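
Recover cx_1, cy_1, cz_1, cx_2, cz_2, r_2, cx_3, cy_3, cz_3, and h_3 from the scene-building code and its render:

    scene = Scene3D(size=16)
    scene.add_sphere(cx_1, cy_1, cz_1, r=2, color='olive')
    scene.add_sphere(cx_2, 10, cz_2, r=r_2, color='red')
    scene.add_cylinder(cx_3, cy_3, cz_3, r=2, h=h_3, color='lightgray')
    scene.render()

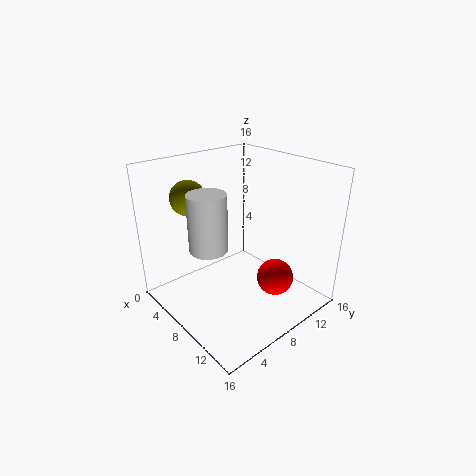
cx_1 = 3, cy_1 = 5, cz_1 = 12, cx_2 = 12, cz_2 = 4, r_2 = 2, cx_3 = 8, cy_3 = 4, cz_3 = 8, h_3 = 6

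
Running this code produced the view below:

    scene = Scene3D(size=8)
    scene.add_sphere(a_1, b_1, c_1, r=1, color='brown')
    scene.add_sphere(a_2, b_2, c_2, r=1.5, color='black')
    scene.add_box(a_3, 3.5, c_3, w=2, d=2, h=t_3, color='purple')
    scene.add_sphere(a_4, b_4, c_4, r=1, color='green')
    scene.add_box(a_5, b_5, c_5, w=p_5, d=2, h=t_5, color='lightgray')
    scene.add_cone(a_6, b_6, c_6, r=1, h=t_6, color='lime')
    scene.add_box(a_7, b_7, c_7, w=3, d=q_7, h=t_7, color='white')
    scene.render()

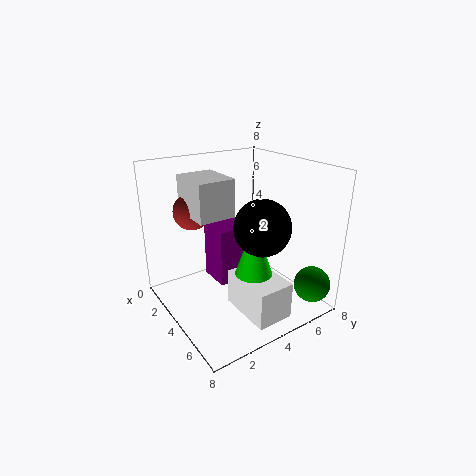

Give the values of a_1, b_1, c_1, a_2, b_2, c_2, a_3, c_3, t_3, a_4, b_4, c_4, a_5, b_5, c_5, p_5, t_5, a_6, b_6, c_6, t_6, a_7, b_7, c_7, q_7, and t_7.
a_1 = 2.5; b_1 = 2; c_1 = 5.5; a_2 = 5.5; b_2 = 4.5; c_2 = 5; a_3 = 1; c_3 = 0.5; t_3 = 3.5; a_4 = 7; b_4 = 7; c_4 = 1.5; a_5 = 2; b_5 = 1.5; c_5 = 5.5; p_5 = 2.5; t_5 = 2; a_6 = 5.5; b_6 = 4; c_6 = 2.5; t_6 = 3; a_7 = 4.5; b_7 = 3; c_7 = 0.5; q_7 = 2; t_7 = 2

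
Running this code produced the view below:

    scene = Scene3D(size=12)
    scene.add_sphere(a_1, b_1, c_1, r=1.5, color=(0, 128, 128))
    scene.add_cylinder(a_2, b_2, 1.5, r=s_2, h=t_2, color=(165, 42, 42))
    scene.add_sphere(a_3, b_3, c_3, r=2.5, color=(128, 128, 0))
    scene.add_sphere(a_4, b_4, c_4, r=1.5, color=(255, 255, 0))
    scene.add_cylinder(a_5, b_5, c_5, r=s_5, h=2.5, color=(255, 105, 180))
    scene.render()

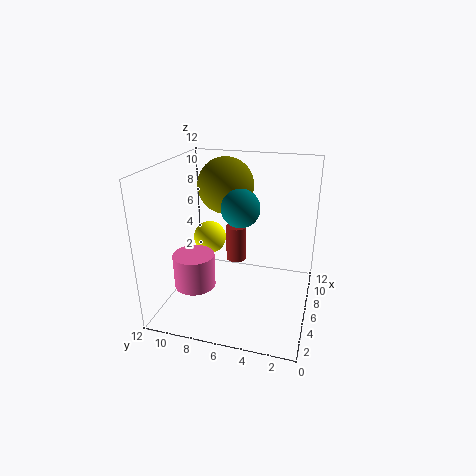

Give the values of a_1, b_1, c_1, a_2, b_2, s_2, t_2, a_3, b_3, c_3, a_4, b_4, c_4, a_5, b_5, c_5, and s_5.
a_1 = 5; b_1 = 5.5; c_1 = 9; a_2 = 10.5; b_2 = 7.5; s_2 = 1; t_2 = 3.5; a_3 = 9; b_3 = 8; c_3 = 9.5; a_4 = 8.5; b_4 = 9.5; c_4 = 4.5; a_5 = 1.5; b_5 = 8; c_5 = 4; s_5 = 1.5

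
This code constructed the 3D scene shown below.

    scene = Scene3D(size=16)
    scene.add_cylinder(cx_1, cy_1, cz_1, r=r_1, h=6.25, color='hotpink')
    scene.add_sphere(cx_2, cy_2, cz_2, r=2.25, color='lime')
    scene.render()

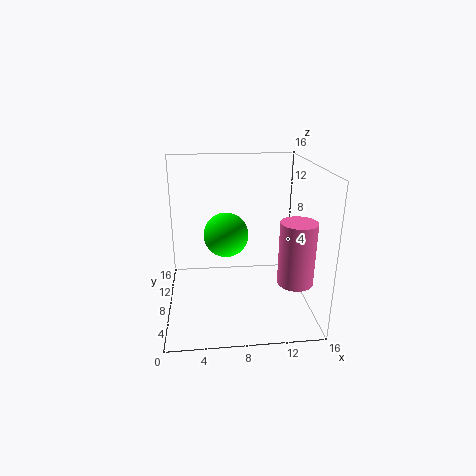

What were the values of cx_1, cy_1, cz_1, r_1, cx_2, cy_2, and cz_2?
cx_1 = 13, cy_1 = 2.25, cz_1 = 5.5, r_1 = 1.75, cx_2 = 6.5, cy_2 = 5.5, cz_2 = 9.5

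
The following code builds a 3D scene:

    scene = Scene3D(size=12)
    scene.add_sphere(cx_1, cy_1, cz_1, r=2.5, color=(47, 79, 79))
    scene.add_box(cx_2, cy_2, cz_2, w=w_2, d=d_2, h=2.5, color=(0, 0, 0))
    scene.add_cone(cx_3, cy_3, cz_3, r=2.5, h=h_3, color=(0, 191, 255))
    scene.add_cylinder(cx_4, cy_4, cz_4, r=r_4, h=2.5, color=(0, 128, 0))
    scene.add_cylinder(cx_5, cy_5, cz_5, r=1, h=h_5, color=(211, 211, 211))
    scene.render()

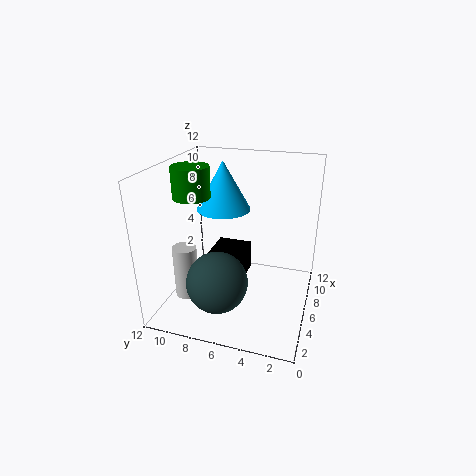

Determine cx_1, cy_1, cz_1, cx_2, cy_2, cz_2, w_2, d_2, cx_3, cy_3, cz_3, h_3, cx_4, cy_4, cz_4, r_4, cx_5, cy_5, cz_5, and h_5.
cx_1 = 3.5; cy_1 = 7; cz_1 = 3; cx_2 = 4.5; cy_2 = 5.5; cz_2 = 2; w_2 = 4; d_2 = 3; cx_3 = 9.5; cy_3 = 8.5; cz_3 = 7; h_3 = 4.5; cx_4 = 5; cy_4 = 9.5; cz_4 = 9.5; r_4 = 1.5; cx_5 = 4; cy_5 = 10; cz_5 = 1; h_5 = 4.5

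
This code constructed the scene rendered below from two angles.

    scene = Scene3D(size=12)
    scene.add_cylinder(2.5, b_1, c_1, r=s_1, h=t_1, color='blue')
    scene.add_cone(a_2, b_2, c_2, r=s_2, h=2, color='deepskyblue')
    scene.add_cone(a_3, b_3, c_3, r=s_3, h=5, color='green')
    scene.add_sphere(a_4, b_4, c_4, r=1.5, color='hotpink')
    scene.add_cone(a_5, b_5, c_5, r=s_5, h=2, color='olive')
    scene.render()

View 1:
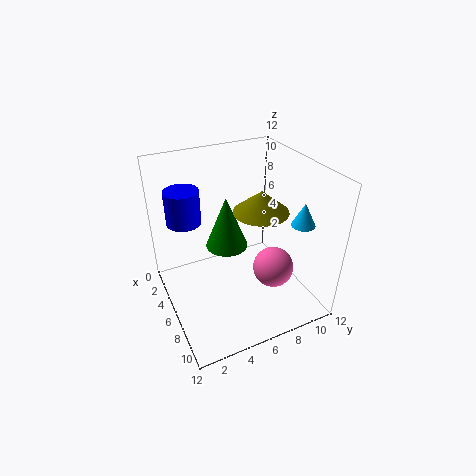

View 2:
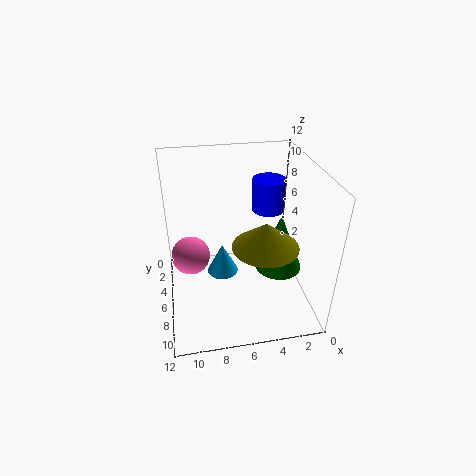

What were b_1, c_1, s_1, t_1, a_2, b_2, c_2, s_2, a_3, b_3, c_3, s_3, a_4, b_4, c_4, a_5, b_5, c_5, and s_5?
b_1 = 2.5, c_1 = 6.5, s_1 = 1.5, t_1 = 3, a_2 = 8, b_2 = 11, c_2 = 7, s_2 = 1, a_3 = 2.5, b_3 = 6.5, c_3 = 3, s_3 = 2, a_4 = 10, b_4 = 7, c_4 = 5.5, a_5 = 4.5, b_5 = 9, c_5 = 7, s_5 = 2.5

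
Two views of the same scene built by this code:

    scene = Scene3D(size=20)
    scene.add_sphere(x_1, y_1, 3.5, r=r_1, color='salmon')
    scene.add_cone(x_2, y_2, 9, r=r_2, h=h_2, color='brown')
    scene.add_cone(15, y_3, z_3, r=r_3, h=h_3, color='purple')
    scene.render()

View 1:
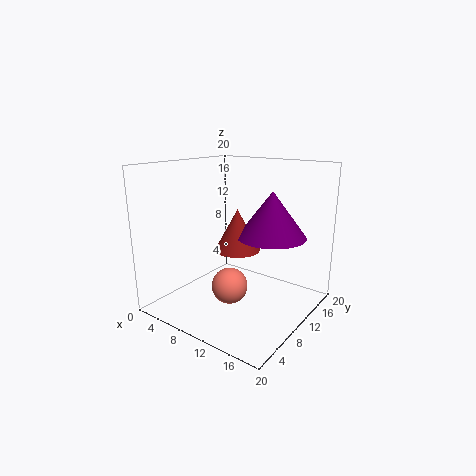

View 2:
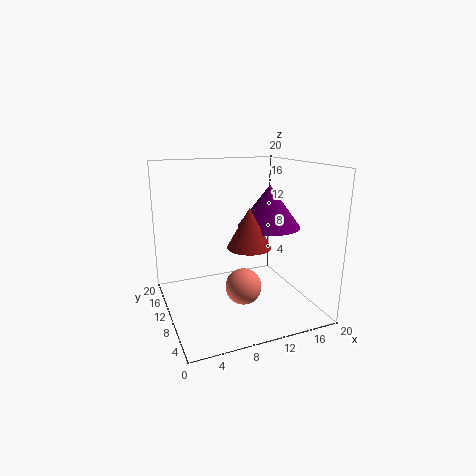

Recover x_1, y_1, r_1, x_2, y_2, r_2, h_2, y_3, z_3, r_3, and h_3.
x_1 = 10
y_1 = 8
r_1 = 2.5
x_2 = 11
y_2 = 8.5
r_2 = 3
h_2 = 5.5
y_3 = 10.5
z_3 = 11
r_3 = 4.5
h_3 = 6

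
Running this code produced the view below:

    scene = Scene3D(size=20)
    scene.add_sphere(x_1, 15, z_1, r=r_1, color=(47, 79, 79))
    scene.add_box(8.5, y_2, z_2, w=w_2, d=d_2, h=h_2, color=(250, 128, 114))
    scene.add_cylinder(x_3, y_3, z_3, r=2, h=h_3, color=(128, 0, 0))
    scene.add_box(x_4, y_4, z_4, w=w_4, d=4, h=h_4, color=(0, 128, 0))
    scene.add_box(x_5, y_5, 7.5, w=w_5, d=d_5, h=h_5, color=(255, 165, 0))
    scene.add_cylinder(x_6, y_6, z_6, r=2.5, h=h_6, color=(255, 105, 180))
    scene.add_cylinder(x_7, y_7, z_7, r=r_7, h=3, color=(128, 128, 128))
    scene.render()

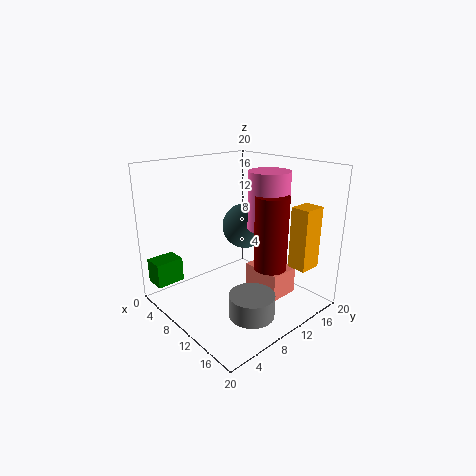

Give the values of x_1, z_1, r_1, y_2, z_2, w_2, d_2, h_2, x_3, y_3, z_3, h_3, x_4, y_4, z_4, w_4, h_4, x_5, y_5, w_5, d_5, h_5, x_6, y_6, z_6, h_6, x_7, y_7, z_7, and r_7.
x_1 = 6
z_1 = 9.5
r_1 = 3.5
y_2 = 13
z_2 = 0.5
w_2 = 6
d_2 = 4.5
h_2 = 4
x_3 = 17
y_3 = 9
z_3 = 8.5
h_3 = 9
x_4 = 1
y_4 = 0.5
z_4 = 3
w_4 = 3
h_4 = 3.5
x_5 = 17
y_5 = 12.5
w_5 = 2.5
d_5 = 3
h_5 = 8
x_6 = 15.5
y_6 = 10
z_6 = 13
h_6 = 7
x_7 = 15.5
y_7 = 7.5
z_7 = 1.5
r_7 = 3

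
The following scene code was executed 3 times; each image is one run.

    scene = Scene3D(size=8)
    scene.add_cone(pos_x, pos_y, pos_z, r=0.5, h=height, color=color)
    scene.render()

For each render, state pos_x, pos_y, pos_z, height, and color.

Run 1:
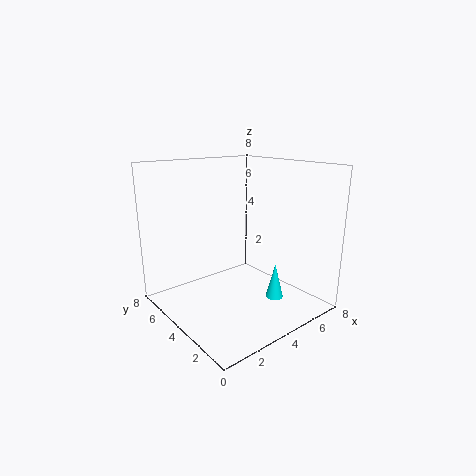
pos_x = 5.5
pos_y = 2.5
pos_z = 0.5
height = 2
color = 'cyan'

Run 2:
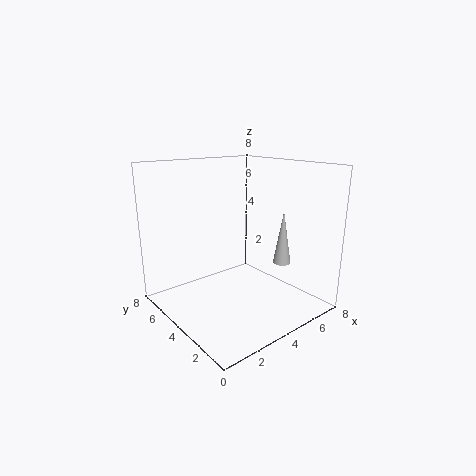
pos_x = 6
pos_y = 2.5
pos_z = 2.5
height = 3
color = 'lightgray'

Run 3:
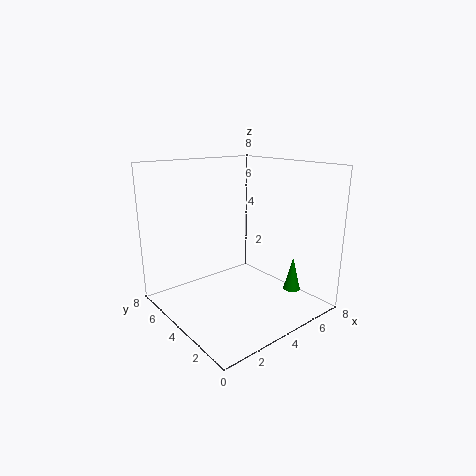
pos_x = 7
pos_y = 2.5
pos_z = 0.5
height = 2
color = 'green'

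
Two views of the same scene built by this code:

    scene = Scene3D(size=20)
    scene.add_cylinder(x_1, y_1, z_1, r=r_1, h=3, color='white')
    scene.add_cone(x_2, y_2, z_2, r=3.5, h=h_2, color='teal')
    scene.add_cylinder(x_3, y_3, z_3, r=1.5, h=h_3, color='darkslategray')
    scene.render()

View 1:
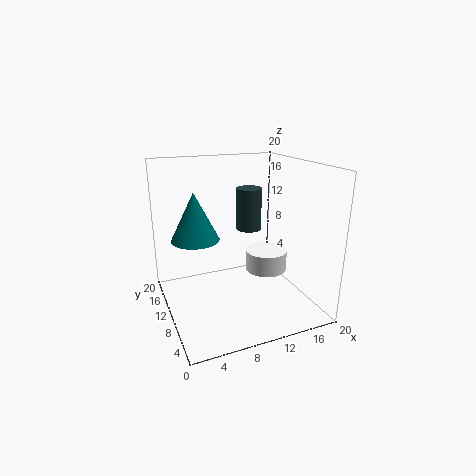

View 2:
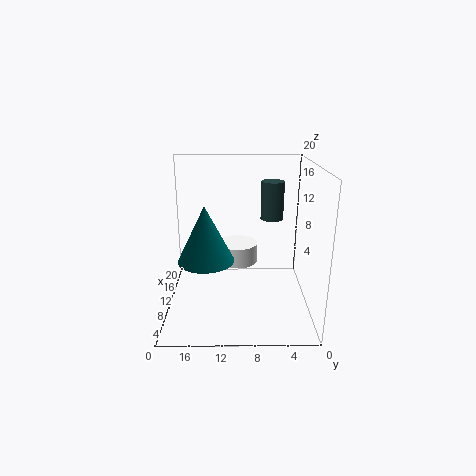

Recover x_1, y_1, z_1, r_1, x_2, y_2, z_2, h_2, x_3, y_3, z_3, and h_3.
x_1 = 14.5
y_1 = 10
z_1 = 4.5
r_1 = 3
x_2 = 5
y_2 = 14
z_2 = 9
h_2 = 7
x_3 = 9.5
y_3 = 5.5
z_3 = 13
h_3 = 5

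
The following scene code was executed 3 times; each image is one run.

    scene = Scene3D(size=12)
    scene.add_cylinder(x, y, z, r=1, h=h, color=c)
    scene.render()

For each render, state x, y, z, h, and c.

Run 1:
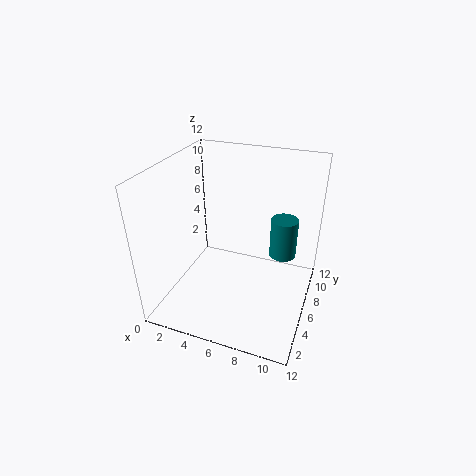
x = 10; y = 5; z = 6; h = 3; c = 'teal'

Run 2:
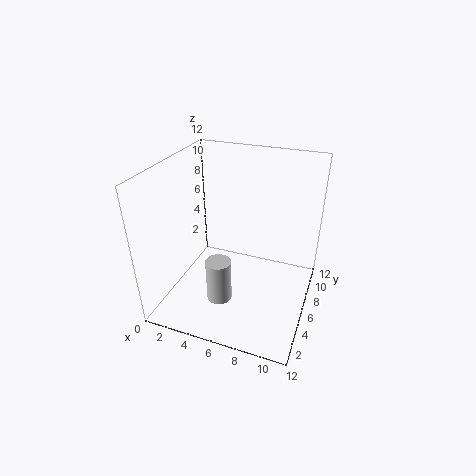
x = 5.5; y = 3; z = 2; h = 3.5; c = 'lightgray'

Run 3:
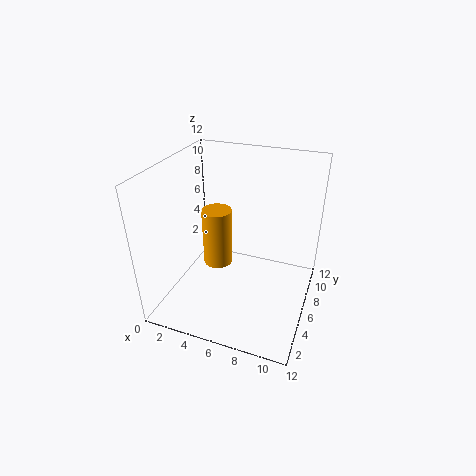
x = 6; y = 2; z = 6.5; h = 4; c = 'orange'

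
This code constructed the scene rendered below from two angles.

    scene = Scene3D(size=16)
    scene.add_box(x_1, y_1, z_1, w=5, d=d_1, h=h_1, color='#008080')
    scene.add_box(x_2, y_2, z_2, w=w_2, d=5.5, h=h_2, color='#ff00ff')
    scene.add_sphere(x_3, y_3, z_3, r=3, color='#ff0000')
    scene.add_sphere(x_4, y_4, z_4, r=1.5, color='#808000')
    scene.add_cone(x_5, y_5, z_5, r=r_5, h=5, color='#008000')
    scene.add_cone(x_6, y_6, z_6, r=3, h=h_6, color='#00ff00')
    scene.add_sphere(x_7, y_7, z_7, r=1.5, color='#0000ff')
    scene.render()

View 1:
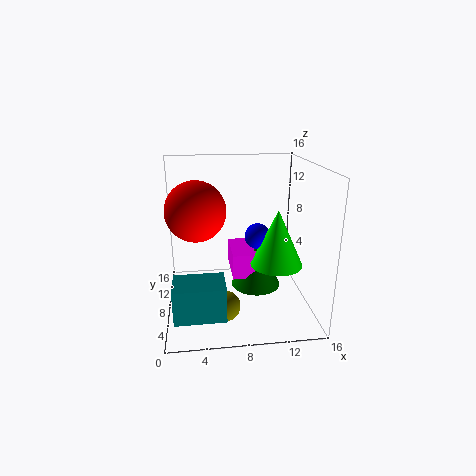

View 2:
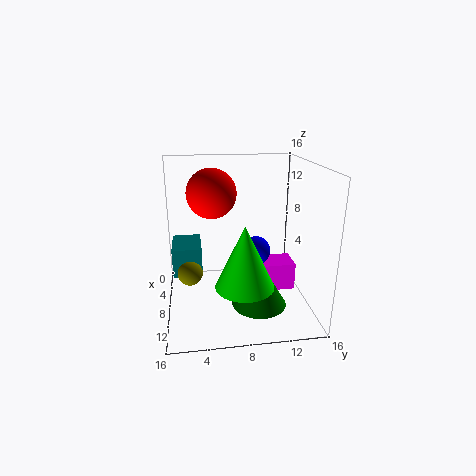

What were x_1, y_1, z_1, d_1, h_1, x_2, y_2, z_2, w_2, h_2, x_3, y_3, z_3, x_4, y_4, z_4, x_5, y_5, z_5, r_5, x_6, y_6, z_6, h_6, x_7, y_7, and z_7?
x_1 = 1; y_1 = 0.5; z_1 = 2.5; d_1 = 3.5; h_1 = 3.5; x_2 = 7.5; y_2 = 8.5; z_2 = 2.5; w_2 = 3; h_2 = 3; x_3 = 3.5; y_3 = 5.5; z_3 = 12; x_4 = 6; y_4 = 2.5; z_4 = 3; x_5 = 10.5; y_5 = 10; z_5 = 1; r_5 = 3; x_6 = 12.5; y_6 = 8; z_6 = 4.5; h_6 = 6.5; x_7 = 10.5; y_7 = 9.5; z_7 = 7.5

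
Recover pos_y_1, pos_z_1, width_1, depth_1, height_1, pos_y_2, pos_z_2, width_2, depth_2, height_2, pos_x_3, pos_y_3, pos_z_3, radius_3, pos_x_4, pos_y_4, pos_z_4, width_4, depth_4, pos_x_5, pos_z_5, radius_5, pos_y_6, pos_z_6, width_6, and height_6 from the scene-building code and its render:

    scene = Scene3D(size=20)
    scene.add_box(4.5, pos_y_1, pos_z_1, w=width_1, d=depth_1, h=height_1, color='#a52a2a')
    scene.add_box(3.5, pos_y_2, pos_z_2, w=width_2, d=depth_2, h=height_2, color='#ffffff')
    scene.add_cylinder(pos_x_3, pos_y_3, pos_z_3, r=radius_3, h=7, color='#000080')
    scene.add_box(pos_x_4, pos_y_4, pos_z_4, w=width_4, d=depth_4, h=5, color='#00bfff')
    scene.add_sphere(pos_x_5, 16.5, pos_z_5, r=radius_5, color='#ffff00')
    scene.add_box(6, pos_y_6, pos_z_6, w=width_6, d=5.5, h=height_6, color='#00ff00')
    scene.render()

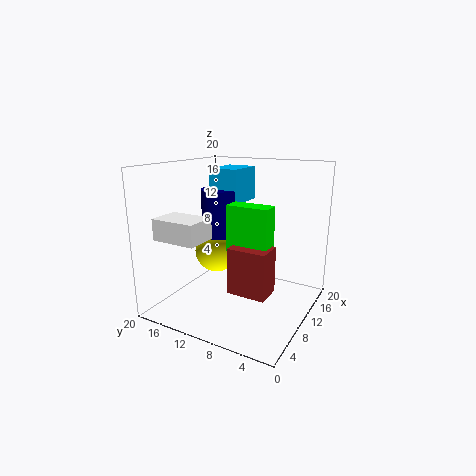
pos_y_1 = 3.5
pos_z_1 = 4.5
width_1 = 3.5
depth_1 = 5
height_1 = 6
pos_y_2 = 13
pos_z_2 = 10
width_2 = 4.5
depth_2 = 6.5
height_2 = 3
pos_x_3 = 13
pos_y_3 = 14.5
pos_z_3 = 9
radius_3 = 3
pos_x_4 = 12
pos_y_4 = 11.5
pos_z_4 = 14
width_4 = 6
depth_4 = 4.5
pos_x_5 = 14.5
pos_z_5 = 5.5
radius_5 = 3.5
pos_y_6 = 4
pos_z_6 = 9.5
width_6 = 2.5
height_6 = 6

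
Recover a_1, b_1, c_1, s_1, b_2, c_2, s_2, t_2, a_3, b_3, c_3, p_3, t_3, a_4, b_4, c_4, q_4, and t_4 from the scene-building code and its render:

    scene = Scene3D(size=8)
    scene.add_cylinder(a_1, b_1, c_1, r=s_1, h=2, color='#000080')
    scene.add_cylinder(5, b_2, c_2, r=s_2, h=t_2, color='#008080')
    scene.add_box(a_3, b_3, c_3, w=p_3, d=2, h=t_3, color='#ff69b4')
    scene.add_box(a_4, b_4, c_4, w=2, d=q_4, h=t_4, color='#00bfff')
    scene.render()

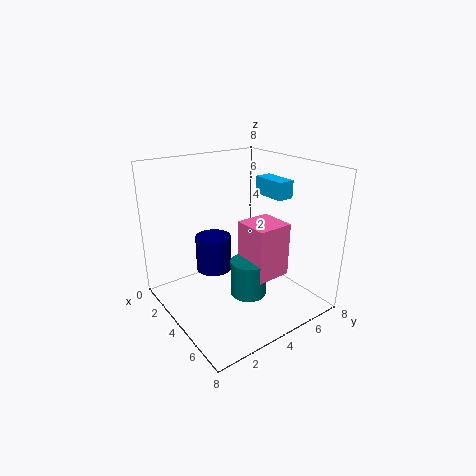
a_1 = 3
b_1 = 3
c_1 = 2
s_1 = 1
b_2 = 4
c_2 = 1
s_2 = 1
t_2 = 2
a_3 = 4
b_3 = 4
c_3 = 2
p_3 = 2
t_3 = 3
a_4 = 3
b_4 = 6
c_4 = 6
q_4 = 1
t_4 = 1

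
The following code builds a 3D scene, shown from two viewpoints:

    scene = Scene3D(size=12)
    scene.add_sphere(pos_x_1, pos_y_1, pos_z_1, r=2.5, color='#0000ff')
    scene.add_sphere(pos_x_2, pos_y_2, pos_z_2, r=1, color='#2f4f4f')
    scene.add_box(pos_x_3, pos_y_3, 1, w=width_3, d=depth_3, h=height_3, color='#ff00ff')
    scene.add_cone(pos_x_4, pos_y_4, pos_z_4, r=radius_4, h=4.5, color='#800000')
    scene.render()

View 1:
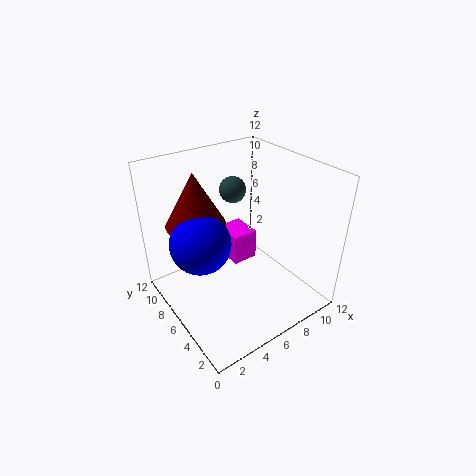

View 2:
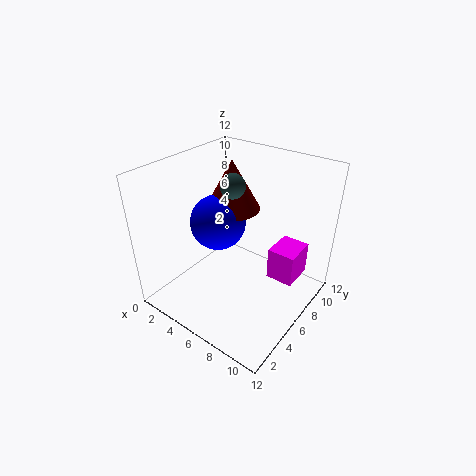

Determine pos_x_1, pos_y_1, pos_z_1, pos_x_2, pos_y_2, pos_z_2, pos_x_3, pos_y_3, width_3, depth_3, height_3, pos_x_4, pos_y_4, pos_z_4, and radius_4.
pos_x_1 = 3, pos_y_1 = 7, pos_z_1 = 6, pos_x_2 = 5.5, pos_y_2 = 6, pos_z_2 = 10.5, pos_x_3 = 7.5, pos_y_3 = 8.5, width_3 = 2.5, depth_3 = 3, height_3 = 3, pos_x_4 = 3.5, pos_y_4 = 8.5, pos_z_4 = 7, radius_4 = 2.5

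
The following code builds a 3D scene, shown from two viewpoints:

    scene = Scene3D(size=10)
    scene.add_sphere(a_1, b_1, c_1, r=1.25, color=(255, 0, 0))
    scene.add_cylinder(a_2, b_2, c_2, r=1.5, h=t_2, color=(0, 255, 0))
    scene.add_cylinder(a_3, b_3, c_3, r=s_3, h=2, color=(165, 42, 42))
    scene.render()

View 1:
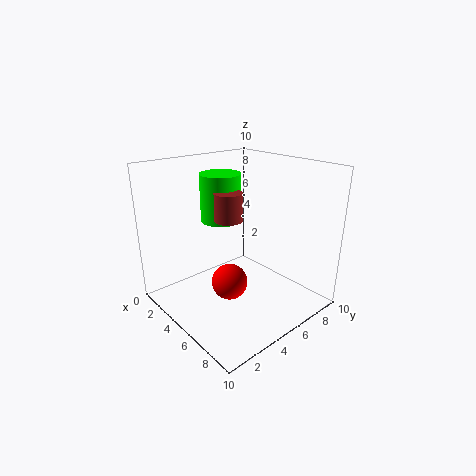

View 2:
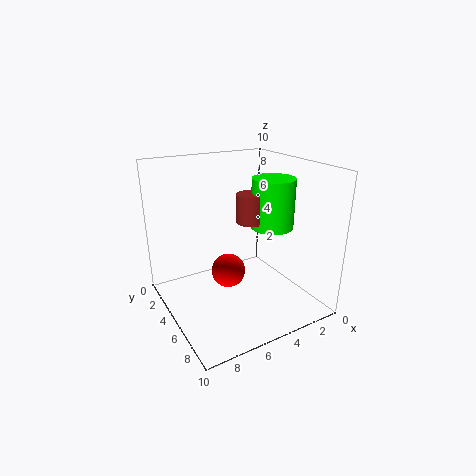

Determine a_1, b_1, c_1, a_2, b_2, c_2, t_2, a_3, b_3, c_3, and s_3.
a_1 = 5.25; b_1 = 4; c_1 = 2; a_2 = 2.5; b_2 = 5.5; c_2 = 5.5; t_2 = 3.5; a_3 = 4; b_3 = 5; c_3 = 6; s_3 = 1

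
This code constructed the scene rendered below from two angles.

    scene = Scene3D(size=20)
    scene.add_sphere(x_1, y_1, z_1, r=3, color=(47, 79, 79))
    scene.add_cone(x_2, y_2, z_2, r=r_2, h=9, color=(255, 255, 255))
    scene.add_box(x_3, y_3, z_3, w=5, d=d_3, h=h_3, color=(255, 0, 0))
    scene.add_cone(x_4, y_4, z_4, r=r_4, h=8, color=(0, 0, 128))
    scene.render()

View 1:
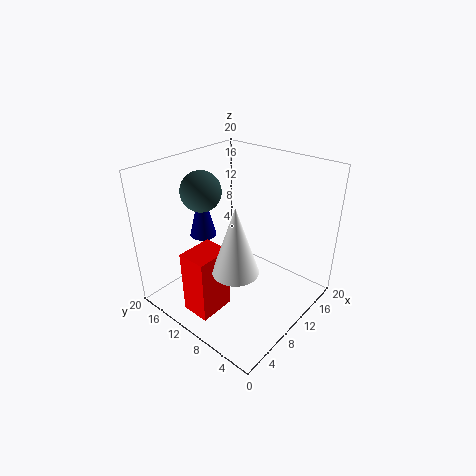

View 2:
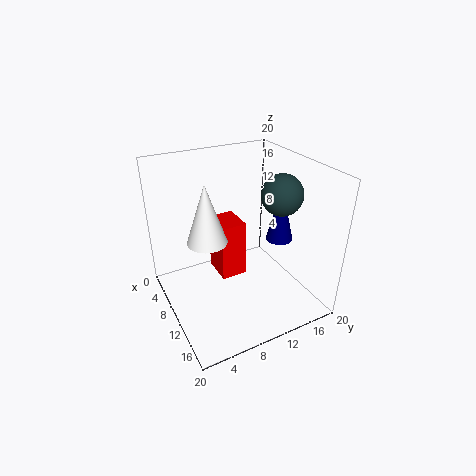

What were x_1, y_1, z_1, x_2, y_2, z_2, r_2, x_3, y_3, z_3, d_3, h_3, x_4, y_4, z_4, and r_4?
x_1 = 10
y_1 = 17
z_1 = 15
x_2 = 6
y_2 = 7
z_2 = 8
r_2 = 3
x_3 = 2
y_3 = 9
z_3 = 1
d_3 = 4
h_3 = 9
x_4 = 10
y_4 = 17
z_4 = 8
r_4 = 2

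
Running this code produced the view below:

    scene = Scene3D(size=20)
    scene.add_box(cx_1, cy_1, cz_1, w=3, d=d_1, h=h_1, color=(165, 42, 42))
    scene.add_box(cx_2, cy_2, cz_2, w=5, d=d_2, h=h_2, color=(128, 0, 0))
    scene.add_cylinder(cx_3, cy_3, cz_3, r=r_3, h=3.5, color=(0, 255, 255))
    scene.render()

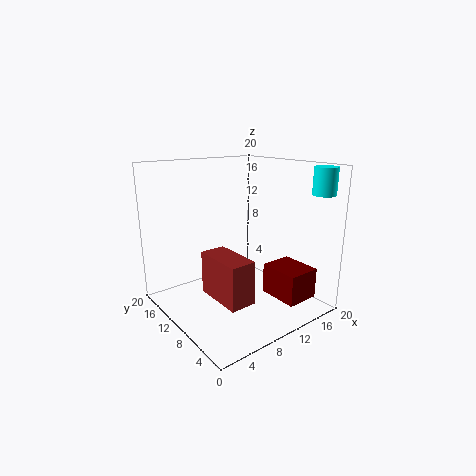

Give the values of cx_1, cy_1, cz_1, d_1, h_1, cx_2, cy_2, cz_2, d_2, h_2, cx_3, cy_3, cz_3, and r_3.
cx_1 = 2, cy_1 = 0.5, cz_1 = 6, d_1 = 6, h_1 = 5, cx_2 = 14.5, cy_2 = 3.5, cz_2 = 0.5, d_2 = 6, h_2 = 4.5, cx_3 = 17, cy_3 = 1.5, cz_3 = 16.5, r_3 = 1.5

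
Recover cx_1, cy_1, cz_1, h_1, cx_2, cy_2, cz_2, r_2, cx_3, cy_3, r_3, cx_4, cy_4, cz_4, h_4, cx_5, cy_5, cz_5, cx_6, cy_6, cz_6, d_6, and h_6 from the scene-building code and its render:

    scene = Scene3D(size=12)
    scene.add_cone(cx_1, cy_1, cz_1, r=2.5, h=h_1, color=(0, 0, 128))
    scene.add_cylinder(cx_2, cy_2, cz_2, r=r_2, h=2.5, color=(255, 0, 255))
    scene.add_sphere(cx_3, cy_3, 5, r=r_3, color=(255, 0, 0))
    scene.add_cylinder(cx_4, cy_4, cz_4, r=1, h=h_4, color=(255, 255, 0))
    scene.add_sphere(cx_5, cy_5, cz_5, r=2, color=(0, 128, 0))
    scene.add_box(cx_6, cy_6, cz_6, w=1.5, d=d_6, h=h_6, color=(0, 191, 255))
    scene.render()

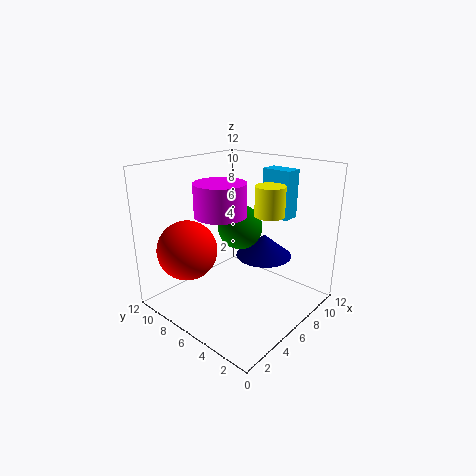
cx_1 = 9, cy_1 = 5.5, cz_1 = 3.5, h_1 = 2, cx_2 = 4, cy_2 = 6, cz_2 = 8.5, r_2 = 2, cx_3 = 3, cy_3 = 9, r_3 = 2.5, cx_4 = 4, cy_4 = 1.5, cz_4 = 9.5, h_4 = 2, cx_5 = 8, cy_5 = 7.5, cz_5 = 6, cx_6 = 8.5, cy_6 = 3, cz_6 = 7.5, d_6 = 2.5, h_6 = 4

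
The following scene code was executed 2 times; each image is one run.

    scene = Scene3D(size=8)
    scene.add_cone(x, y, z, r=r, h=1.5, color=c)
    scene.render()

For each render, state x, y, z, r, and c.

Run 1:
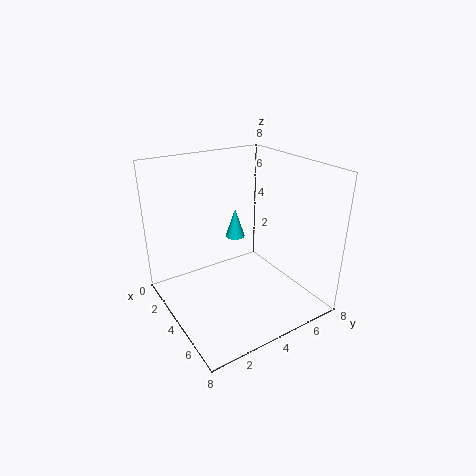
x = 4.5, y = 3.5, z = 4.5, r = 0.5, c = 'cyan'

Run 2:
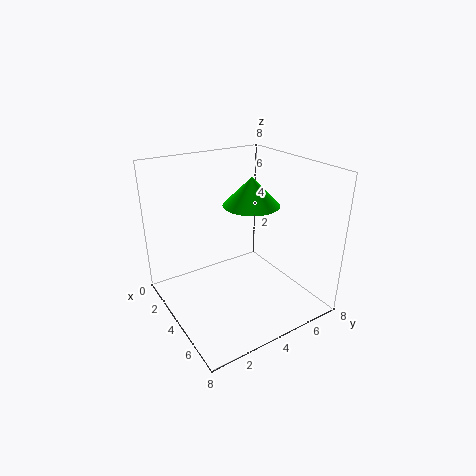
x = 4.5, y = 4.5, z = 6, r = 1.5, c = 'lime'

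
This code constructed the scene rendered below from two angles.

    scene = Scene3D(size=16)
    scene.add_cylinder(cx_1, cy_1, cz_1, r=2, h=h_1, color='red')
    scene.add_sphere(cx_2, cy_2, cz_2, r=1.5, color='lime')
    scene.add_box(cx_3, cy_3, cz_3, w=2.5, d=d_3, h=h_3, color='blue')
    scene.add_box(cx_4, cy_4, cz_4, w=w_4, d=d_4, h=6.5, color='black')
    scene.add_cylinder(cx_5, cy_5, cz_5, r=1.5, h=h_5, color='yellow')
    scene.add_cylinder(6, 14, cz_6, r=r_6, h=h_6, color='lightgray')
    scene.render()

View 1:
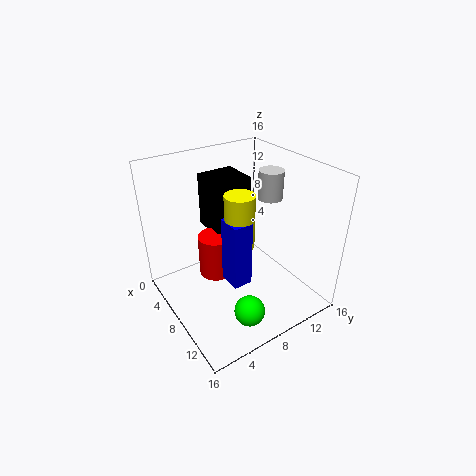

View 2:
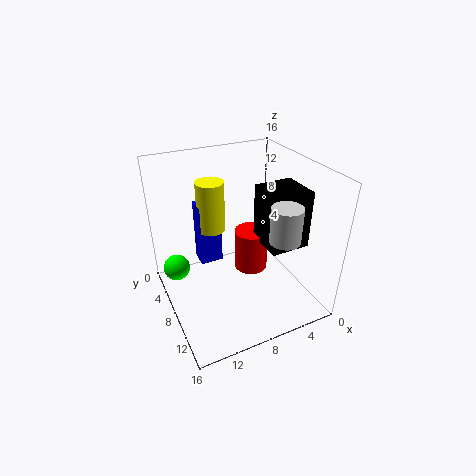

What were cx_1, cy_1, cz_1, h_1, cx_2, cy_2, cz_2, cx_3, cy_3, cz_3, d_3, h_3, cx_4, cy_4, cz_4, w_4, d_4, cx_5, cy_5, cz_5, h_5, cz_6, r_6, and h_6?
cx_1 = 5.5
cy_1 = 6.5
cz_1 = 2.5
h_1 = 5
cx_2 = 14.5
cy_2 = 5
cz_2 = 4
cx_3 = 9.5
cy_3 = 5
cz_3 = 5
d_3 = 2
h_3 = 7
cx_4 = 1
cy_4 = 7
cz_4 = 7
w_4 = 4.5
d_4 = 4.5
cx_5 = 10.5
cy_5 = 6.5
cz_5 = 9
h_5 = 5.5
cz_6 = 10.5
r_6 = 1.5
h_6 = 3.5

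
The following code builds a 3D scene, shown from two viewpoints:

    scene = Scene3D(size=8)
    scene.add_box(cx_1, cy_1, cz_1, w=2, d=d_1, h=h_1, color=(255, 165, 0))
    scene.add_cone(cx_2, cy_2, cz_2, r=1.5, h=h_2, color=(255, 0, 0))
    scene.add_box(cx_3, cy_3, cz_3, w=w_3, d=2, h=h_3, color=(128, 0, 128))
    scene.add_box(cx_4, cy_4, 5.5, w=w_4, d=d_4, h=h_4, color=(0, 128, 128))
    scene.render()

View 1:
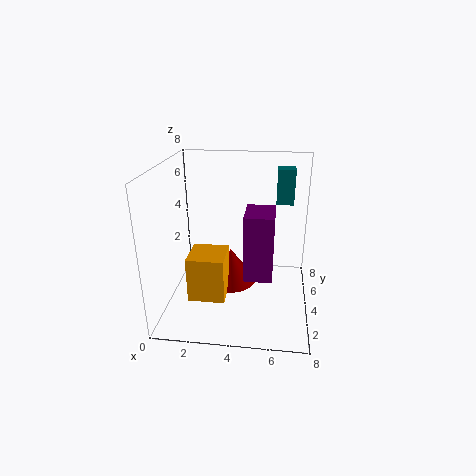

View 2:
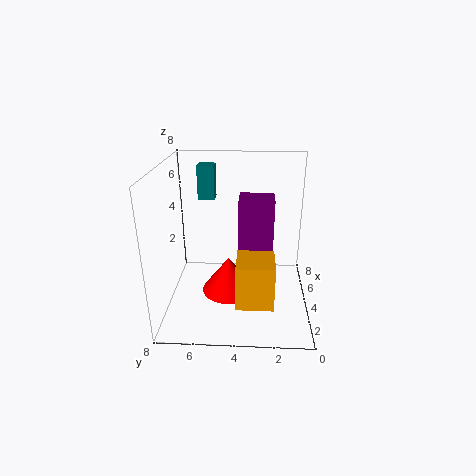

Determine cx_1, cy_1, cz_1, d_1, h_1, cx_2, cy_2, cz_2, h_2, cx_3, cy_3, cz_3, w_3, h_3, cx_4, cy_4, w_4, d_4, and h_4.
cx_1 = 1.5; cy_1 = 2; cz_1 = 1; d_1 = 2; h_1 = 2.5; cx_2 = 3.5; cy_2 = 4.5; cz_2 = 1; h_2 = 2; cx_3 = 4.5; cy_3 = 2; cz_3 = 2.5; w_3 = 1.5; h_3 = 3.5; cx_4 = 6; cy_4 = 5.5; w_4 = 1; d_4 = 1; h_4 = 2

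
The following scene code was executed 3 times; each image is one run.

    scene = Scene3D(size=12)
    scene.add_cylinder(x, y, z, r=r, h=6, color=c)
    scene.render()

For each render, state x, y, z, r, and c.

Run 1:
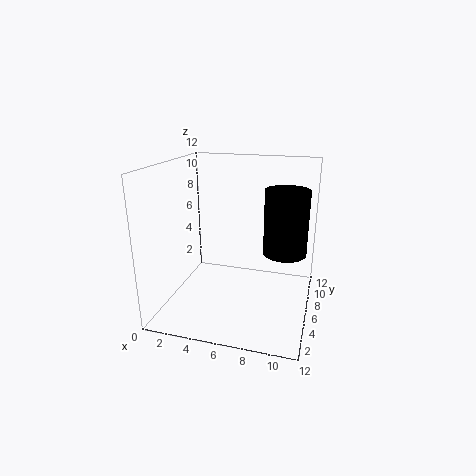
x = 9.5; y = 9.5; z = 3.5; r = 2; c = 'black'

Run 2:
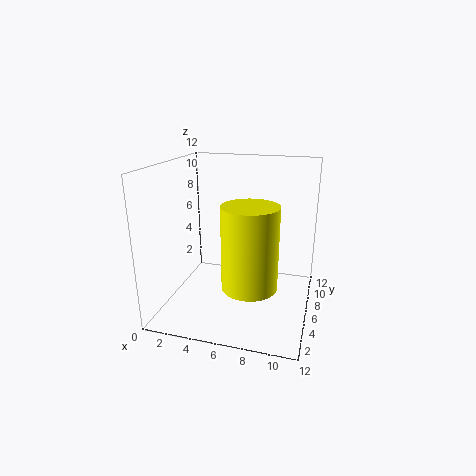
x = 8; y = 2; z = 4; r = 2; c = 'yellow'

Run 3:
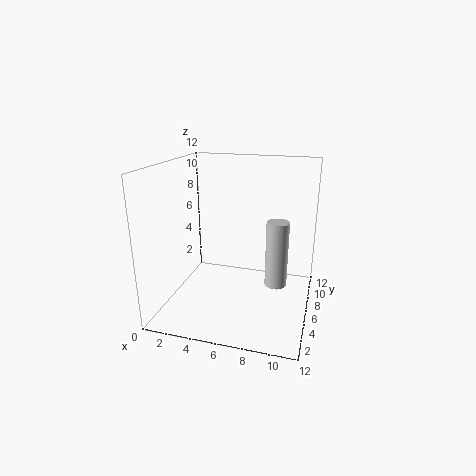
x = 9; y = 8; z = 1; r = 1; c = 'lightgray'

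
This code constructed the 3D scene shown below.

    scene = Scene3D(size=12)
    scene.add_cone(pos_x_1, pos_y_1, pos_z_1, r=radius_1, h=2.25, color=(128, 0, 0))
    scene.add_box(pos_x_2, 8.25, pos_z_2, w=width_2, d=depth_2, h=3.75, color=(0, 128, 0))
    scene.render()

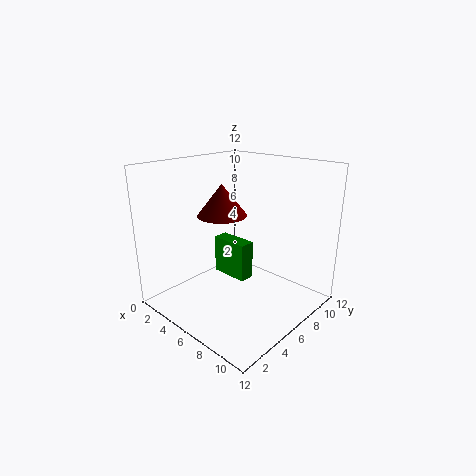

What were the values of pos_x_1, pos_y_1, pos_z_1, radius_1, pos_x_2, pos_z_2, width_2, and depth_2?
pos_x_1 = 7.25; pos_y_1 = 3; pos_z_1 = 9; radius_1 = 1.75; pos_x_2 = 0.75; pos_z_2 = 0.25; width_2 = 3.75; depth_2 = 1.5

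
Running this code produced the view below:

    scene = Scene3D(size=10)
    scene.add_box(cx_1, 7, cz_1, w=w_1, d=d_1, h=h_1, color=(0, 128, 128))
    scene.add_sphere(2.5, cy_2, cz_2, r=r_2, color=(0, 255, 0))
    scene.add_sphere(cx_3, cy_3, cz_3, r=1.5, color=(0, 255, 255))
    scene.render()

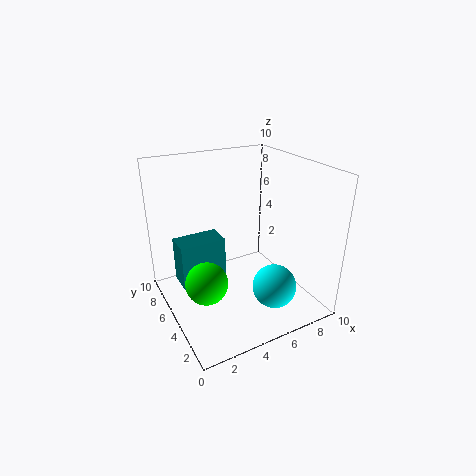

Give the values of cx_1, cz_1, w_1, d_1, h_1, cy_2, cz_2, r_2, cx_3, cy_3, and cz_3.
cx_1 = 1.5; cz_1 = 0.5; w_1 = 3.5; d_1 = 2; h_1 = 3.5; cy_2 = 5; cz_2 = 2; r_2 = 1.5; cx_3 = 6.5; cy_3 = 2.5; cz_3 = 2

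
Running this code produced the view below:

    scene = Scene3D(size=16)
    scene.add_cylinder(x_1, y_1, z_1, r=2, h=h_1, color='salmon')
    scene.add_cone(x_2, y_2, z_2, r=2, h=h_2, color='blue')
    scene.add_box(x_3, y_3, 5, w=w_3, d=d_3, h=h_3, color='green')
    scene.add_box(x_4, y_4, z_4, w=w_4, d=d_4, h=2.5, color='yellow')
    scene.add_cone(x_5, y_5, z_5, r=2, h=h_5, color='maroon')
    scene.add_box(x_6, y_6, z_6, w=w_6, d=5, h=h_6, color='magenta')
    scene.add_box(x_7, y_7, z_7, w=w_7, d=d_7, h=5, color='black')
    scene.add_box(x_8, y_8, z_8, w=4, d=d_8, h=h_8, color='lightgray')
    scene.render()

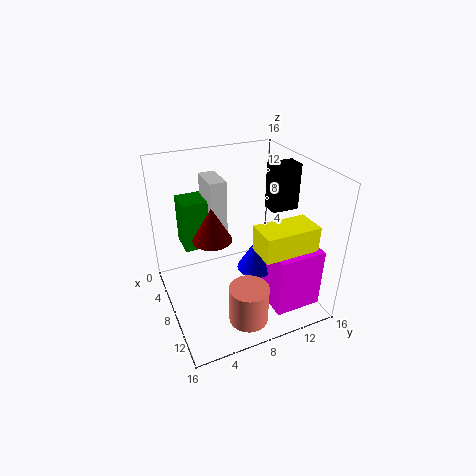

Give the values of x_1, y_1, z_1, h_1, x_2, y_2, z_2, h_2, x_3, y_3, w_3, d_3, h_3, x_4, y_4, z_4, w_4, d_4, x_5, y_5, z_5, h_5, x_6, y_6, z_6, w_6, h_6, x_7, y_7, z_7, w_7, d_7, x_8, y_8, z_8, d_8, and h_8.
x_1 = 14; y_1 = 6.5; z_1 = 2; h_1 = 4; x_2 = 10.5; y_2 = 9; z_2 = 5.5; h_2 = 3.5; x_3 = 0.5; y_3 = 3; w_3 = 3.5; d_3 = 4.5; h_3 = 6; x_4 = 12.5; y_4 = 7.5; z_4 = 9.5; w_4 = 3; d_4 = 5.5; x_5 = 9.5; y_5 = 4.5; z_5 = 9.5; h_5 = 3.5; x_6 = 10; y_6 = 9.5; z_6 = 2; w_6 = 5; h_6 = 6.5; x_7 = 7.5; y_7 = 11.5; z_7 = 11; w_7 = 2; d_7 = 3; x_8 = 1; y_8 = 6; z_8 = 6.5; d_8 = 2; h_8 = 7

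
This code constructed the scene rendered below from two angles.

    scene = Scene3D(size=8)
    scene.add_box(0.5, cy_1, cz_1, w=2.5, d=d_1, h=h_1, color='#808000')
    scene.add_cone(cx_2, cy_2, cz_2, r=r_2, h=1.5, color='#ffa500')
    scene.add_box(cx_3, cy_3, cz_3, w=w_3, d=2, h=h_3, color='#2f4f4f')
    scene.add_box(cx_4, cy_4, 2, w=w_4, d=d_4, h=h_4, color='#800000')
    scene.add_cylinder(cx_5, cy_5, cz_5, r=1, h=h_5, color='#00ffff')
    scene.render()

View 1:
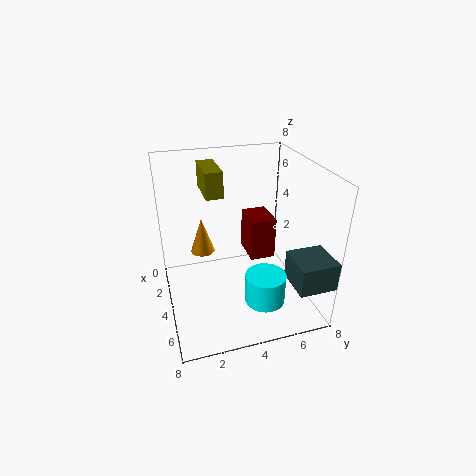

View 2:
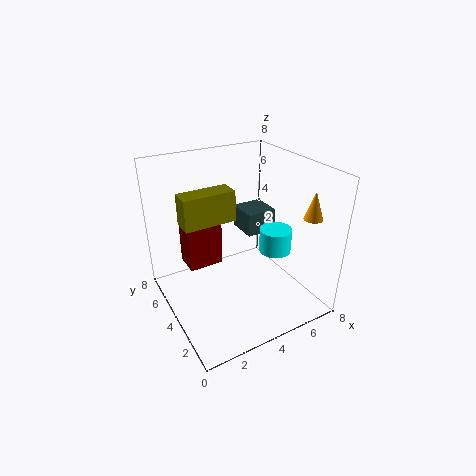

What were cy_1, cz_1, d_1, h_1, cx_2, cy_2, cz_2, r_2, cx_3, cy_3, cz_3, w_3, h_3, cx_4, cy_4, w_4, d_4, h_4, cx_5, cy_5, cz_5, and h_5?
cy_1 = 2.5; cz_1 = 6; d_1 = 1; h_1 = 1.5; cx_2 = 7; cy_2 = 1.5; cz_2 = 5.5; r_2 = 0.5; cx_3 = 6; cy_3 = 6; cz_3 = 2.5; w_3 = 2; h_3 = 1.5; cx_4 = 1.5; cy_4 = 5; w_4 = 2; d_4 = 1.5; h_4 = 2.5; cx_5 = 7; cy_5 = 4.5; cz_5 = 2; h_5 = 1.5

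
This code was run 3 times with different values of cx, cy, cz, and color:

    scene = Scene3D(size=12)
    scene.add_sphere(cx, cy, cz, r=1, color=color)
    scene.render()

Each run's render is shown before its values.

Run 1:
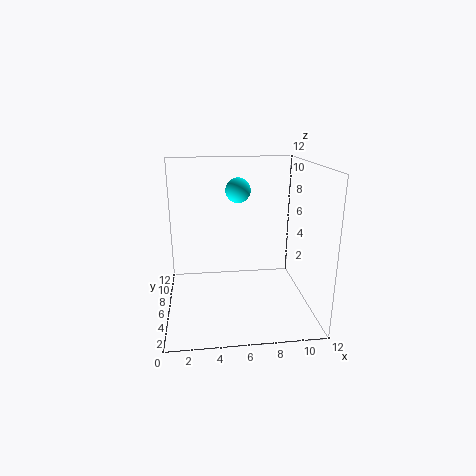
cx = 6; cy = 6; cz = 10; color = 'cyan'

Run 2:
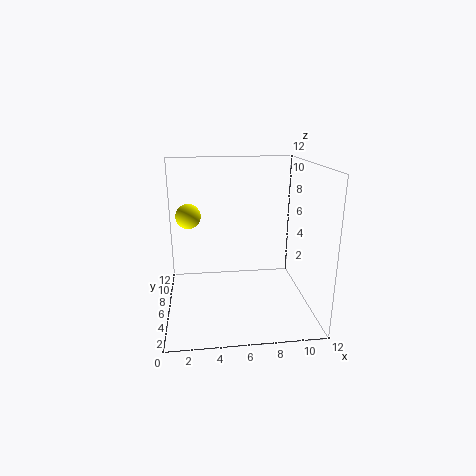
cx = 2; cy = 6; cz = 8; color = 'yellow'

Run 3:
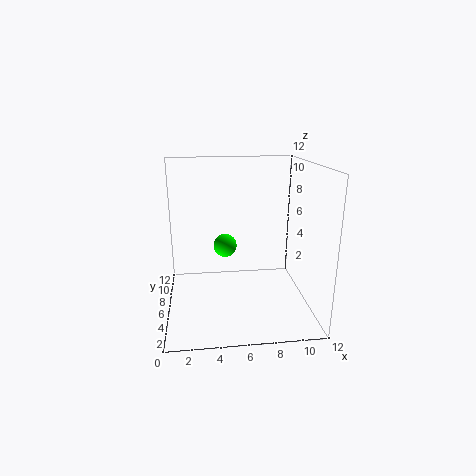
cx = 5; cy = 7; cz = 5; color = 'lime'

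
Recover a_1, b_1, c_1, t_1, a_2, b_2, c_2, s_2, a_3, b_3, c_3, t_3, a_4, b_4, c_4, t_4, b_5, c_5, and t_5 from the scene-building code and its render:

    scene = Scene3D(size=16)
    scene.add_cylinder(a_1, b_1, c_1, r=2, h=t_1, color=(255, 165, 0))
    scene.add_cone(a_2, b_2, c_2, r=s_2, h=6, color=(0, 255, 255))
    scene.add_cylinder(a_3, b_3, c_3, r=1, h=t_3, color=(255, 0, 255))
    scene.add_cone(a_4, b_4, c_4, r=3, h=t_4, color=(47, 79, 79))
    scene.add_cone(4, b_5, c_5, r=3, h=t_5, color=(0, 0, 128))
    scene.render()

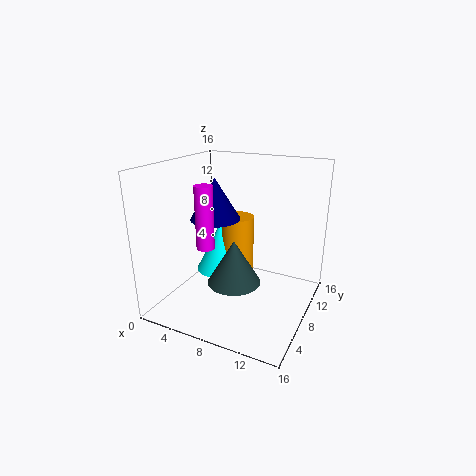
a_1 = 6; b_1 = 12; c_1 = 1; t_1 = 8; a_2 = 4; b_2 = 11; c_2 = 2; s_2 = 3; a_3 = 5; b_3 = 6; c_3 = 7; t_3 = 7; a_4 = 8; b_4 = 7; c_4 = 3; t_4 = 5; b_5 = 10; c_5 = 9; t_5 = 5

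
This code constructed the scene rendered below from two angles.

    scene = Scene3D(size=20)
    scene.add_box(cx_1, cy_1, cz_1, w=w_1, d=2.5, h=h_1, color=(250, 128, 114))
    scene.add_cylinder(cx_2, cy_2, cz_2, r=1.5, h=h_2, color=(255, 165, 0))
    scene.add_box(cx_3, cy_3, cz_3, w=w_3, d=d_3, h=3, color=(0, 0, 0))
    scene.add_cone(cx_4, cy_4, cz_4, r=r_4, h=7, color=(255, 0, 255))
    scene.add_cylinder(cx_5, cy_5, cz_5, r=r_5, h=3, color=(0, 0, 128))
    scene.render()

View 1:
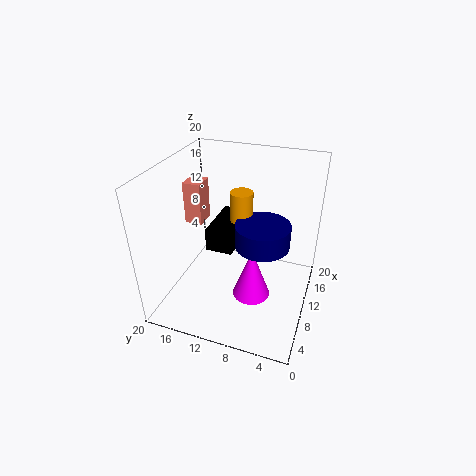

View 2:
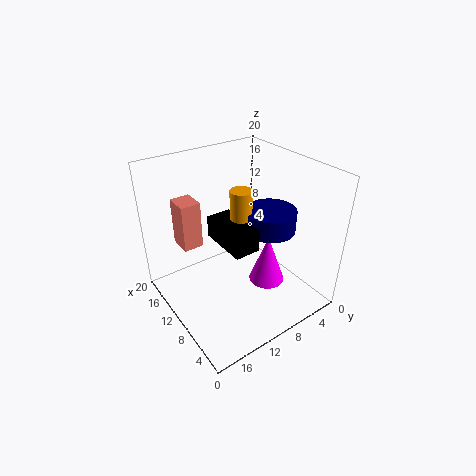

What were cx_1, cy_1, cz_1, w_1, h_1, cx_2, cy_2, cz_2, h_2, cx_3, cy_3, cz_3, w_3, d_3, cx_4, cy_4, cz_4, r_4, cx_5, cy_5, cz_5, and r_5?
cx_1 = 10
cy_1 = 15.5
cz_1 = 11
w_1 = 3
h_1 = 6
cx_2 = 10
cy_2 = 9.5
cz_2 = 11.5
h_2 = 5.5
cx_3 = 6
cy_3 = 9.5
cz_3 = 10
w_3 = 7
d_3 = 3.5
cx_4 = 7
cy_4 = 7
cz_4 = 3.5
r_4 = 2.5
cx_5 = 8
cy_5 = 6
cz_5 = 11
r_5 = 3.5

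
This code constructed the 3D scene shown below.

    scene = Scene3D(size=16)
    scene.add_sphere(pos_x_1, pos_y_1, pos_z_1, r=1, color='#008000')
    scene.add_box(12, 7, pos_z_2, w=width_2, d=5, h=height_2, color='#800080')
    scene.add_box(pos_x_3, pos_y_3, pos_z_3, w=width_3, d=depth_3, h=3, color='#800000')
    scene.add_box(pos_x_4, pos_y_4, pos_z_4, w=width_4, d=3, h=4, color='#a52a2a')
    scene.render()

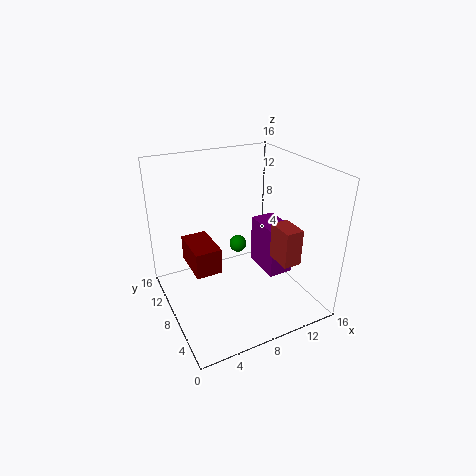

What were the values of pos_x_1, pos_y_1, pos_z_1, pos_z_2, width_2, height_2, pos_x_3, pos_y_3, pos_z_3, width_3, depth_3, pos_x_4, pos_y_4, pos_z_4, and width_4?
pos_x_1 = 9; pos_y_1 = 10; pos_z_1 = 6; pos_z_2 = 2; width_2 = 3; height_2 = 6; pos_x_3 = 3; pos_y_3 = 8; pos_z_3 = 4; width_3 = 3; depth_3 = 5; pos_x_4 = 11; pos_y_4 = 3; pos_z_4 = 6; width_4 = 2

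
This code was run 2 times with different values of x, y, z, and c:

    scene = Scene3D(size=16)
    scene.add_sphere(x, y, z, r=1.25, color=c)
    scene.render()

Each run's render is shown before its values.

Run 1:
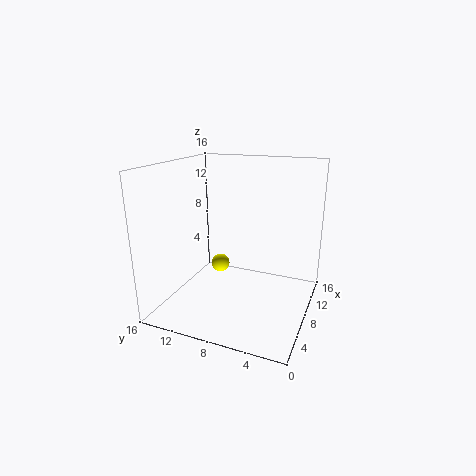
x = 14.25, y = 13.25, z = 1.25, c = 'yellow'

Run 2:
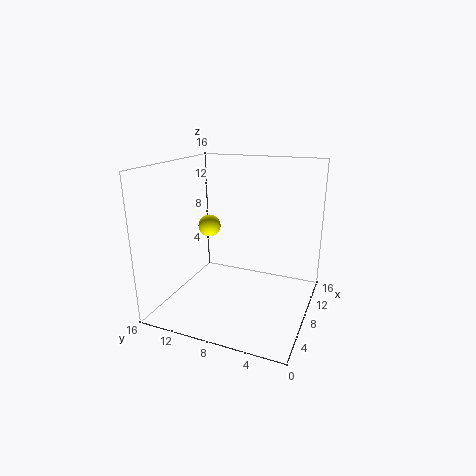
x = 8, y = 11.5, z = 9, c = 'yellow'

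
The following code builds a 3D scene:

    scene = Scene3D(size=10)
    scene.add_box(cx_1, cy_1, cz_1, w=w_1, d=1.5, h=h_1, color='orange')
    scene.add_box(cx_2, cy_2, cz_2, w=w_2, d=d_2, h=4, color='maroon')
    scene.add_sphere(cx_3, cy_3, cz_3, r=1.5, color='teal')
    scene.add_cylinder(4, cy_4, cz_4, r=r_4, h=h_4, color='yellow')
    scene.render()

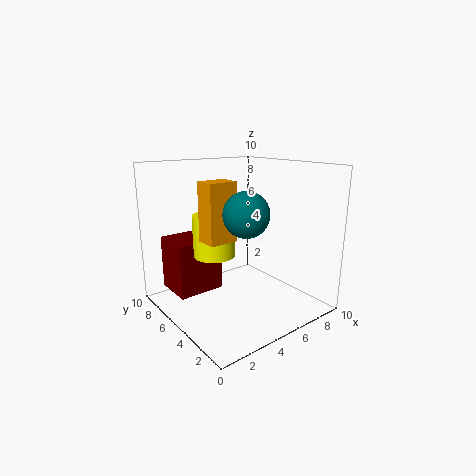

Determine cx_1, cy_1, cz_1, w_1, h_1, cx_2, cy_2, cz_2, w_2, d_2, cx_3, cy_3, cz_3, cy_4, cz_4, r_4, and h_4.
cx_1 = 2.5, cy_1 = 4.5, cz_1 = 5, w_1 = 2, h_1 = 4, cx_2 = 1.5, cy_2 = 7, cz_2 = 0.5, w_2 = 3.5, d_2 = 3, cx_3 = 4.5, cy_3 = 3.5, cz_3 = 7, cy_4 = 6.5, cz_4 = 3.5, r_4 = 1.5, h_4 = 3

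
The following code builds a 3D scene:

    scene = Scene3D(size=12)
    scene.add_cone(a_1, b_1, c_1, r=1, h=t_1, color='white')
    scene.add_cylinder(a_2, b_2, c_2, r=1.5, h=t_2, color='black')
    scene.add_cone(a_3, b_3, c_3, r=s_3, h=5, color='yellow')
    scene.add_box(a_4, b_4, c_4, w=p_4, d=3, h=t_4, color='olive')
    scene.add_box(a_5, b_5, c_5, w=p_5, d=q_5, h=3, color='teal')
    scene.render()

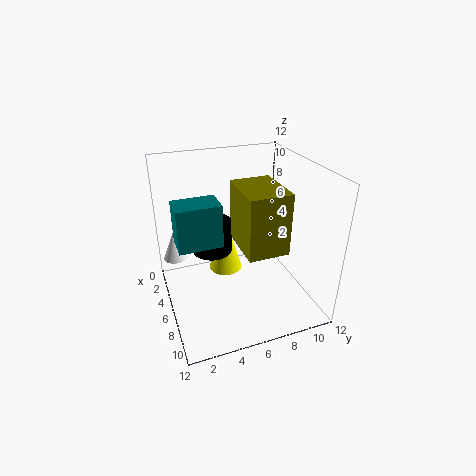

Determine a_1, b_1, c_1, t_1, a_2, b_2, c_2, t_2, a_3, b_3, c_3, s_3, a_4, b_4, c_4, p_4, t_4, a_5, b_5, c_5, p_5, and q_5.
a_1 = 4, b_1 = 1, c_1 = 4, t_1 = 2.5, a_2 = 7, b_2 = 3.5, c_2 = 6, t_2 = 2.5, a_3 = 4, b_3 = 5.5, c_3 = 2, s_3 = 1.5, a_4 = 7, b_4 = 5, c_4 = 7, p_4 = 4, t_4 = 4.5, a_5 = 8, b_5 = 0.5, c_5 = 8, p_5 = 2, q_5 = 3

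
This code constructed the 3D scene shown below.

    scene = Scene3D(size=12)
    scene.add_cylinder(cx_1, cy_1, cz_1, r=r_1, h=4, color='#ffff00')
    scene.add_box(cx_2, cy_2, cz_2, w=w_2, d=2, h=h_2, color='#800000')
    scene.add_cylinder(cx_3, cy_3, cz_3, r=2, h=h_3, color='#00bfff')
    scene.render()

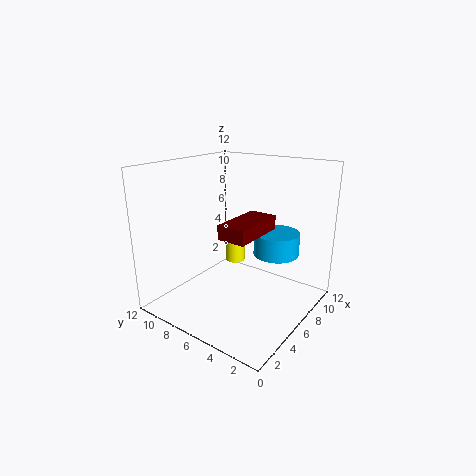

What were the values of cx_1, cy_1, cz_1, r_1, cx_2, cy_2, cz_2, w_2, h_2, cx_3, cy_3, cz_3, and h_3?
cx_1 = 11, cy_1 = 10, cz_1 = 1, r_1 = 1, cx_2 = 1, cy_2 = 2, cz_2 = 8, w_2 = 4, h_2 = 1, cx_3 = 9, cy_3 = 4, cz_3 = 4, h_3 = 2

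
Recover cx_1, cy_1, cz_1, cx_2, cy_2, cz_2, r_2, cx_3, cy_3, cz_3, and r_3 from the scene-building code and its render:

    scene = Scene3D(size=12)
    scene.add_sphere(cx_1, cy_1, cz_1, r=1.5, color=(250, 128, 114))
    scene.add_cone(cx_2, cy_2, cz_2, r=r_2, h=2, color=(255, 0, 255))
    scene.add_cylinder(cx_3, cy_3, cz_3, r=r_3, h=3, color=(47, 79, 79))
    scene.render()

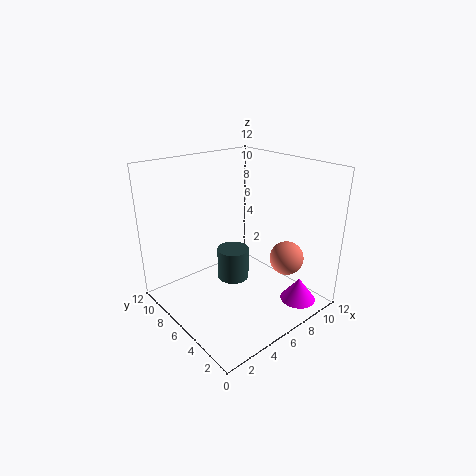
cx_1 = 10
cy_1 = 4
cz_1 = 3.5
cx_2 = 9.5
cy_2 = 2
cz_2 = 0.5
r_2 = 1.5
cx_3 = 7.5
cy_3 = 8.5
cz_3 = 0.5
r_3 = 1.5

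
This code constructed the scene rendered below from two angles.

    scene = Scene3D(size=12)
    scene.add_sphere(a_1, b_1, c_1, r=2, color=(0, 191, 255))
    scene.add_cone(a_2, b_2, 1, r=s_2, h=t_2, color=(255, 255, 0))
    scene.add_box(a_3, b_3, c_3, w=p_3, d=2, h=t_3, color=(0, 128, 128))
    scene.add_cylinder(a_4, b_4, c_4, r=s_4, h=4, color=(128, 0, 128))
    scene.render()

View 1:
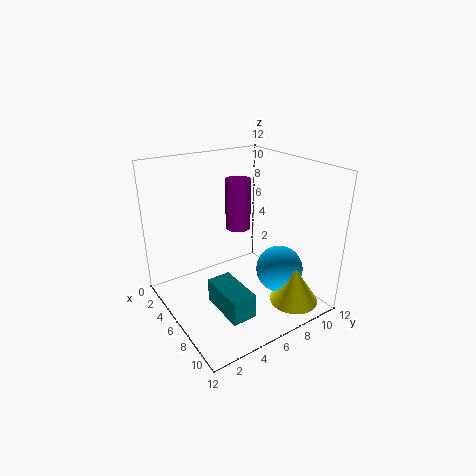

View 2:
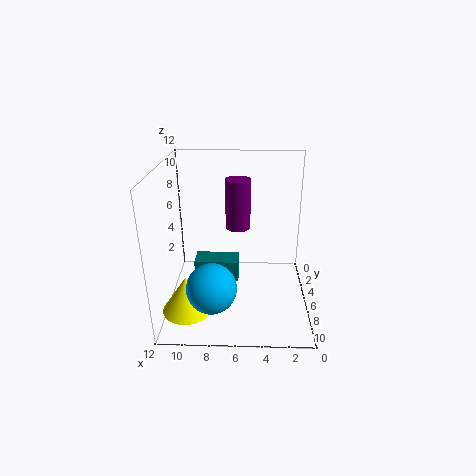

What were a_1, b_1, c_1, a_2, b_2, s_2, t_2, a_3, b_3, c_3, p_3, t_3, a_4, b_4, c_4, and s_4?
a_1 = 8
b_1 = 9
c_1 = 3
a_2 = 10
b_2 = 9
s_2 = 2
t_2 = 3
a_3 = 6
b_3 = 3
c_3 = 1
p_3 = 4
t_3 = 2
a_4 = 6
b_4 = 6
c_4 = 7
s_4 = 1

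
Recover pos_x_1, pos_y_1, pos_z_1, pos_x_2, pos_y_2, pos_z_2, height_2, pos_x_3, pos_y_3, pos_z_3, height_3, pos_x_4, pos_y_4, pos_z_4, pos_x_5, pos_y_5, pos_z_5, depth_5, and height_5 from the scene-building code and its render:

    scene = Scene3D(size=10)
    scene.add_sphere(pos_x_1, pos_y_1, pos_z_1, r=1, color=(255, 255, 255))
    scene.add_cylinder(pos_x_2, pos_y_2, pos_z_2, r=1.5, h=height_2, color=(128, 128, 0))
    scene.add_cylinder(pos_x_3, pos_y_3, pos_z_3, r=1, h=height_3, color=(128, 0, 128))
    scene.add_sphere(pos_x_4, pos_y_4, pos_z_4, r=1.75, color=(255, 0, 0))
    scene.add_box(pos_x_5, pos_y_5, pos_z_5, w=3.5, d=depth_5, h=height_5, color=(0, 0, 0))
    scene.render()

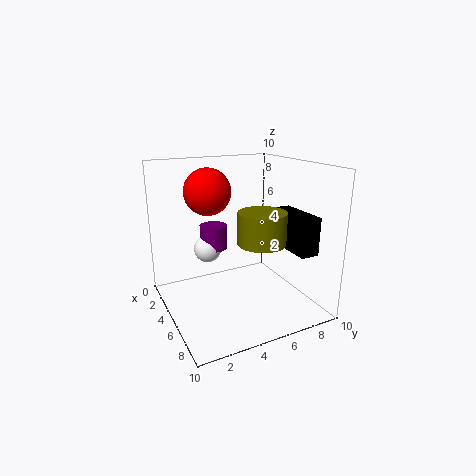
pos_x_1 = 3; pos_y_1 = 3.5; pos_z_1 = 3.75; pos_x_2 = 7.75; pos_y_2 = 5.25; pos_z_2 = 5.5; height_2 = 2; pos_x_3 = 3; pos_y_3 = 4; pos_z_3 = 3.75; height_3 = 1.75; pos_x_4 = 2; pos_y_4 = 4; pos_z_4 = 7.75; pos_x_5 = 5.5; pos_y_5 = 7.5; pos_z_5 = 4.5; depth_5 = 1.25; height_5 = 2.5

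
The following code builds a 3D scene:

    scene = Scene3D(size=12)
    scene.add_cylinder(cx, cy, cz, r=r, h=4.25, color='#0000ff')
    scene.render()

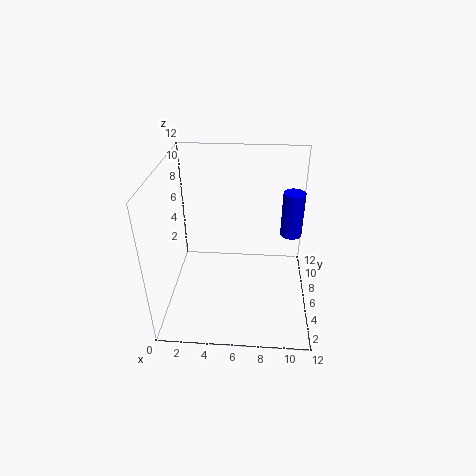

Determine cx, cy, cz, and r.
cx = 10.75; cy = 9.75; cz = 4.25; r = 1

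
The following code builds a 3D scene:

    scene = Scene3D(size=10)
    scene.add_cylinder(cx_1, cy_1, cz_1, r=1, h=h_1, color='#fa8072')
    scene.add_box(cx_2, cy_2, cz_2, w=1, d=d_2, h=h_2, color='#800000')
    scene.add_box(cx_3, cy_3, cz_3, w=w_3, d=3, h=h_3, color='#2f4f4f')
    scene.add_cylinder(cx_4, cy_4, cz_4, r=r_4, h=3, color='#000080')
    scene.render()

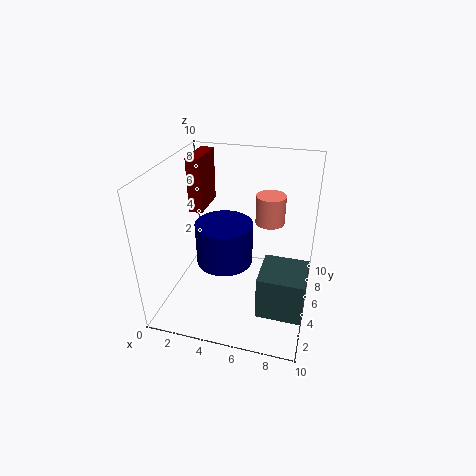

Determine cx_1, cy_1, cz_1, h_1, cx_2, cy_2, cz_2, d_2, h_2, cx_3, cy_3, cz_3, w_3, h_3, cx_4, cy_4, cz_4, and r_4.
cx_1 = 7
cy_1 = 6
cz_1 = 6
h_1 = 2
cx_2 = 1
cy_2 = 6
cz_2 = 6
d_2 = 3
h_2 = 4
cx_3 = 7
cy_3 = 2
cz_3 = 1
w_3 = 3
h_3 = 3
cx_4 = 4
cy_4 = 5
cz_4 = 3
r_4 = 2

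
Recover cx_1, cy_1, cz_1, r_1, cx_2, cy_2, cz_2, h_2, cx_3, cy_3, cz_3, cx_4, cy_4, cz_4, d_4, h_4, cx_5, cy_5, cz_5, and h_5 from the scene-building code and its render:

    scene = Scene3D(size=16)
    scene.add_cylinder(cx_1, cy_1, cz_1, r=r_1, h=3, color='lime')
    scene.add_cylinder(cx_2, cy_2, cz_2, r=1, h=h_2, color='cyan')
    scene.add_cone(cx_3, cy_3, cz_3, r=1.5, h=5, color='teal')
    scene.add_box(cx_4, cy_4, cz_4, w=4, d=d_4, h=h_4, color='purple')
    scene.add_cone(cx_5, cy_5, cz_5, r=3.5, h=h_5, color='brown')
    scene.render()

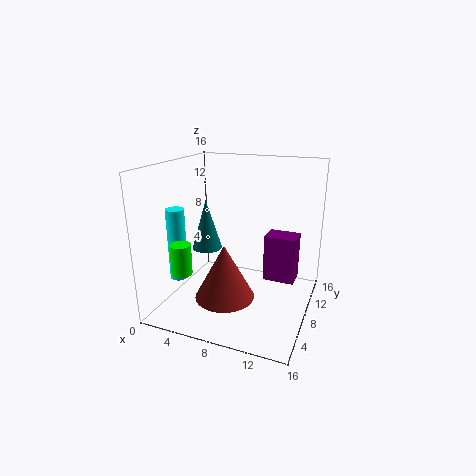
cx_1 = 5
cy_1 = 1
cz_1 = 6.5
r_1 = 1
cx_2 = 2
cy_2 = 5
cz_2 = 3.5
h_2 = 8
cx_3 = 6
cy_3 = 4.5
cz_3 = 8
cx_4 = 9.5
cy_4 = 13
cz_4 = 0.5
d_4 = 3
h_4 = 6
cx_5 = 6.5
cy_5 = 7.5
cz_5 = 0.5
h_5 = 6.5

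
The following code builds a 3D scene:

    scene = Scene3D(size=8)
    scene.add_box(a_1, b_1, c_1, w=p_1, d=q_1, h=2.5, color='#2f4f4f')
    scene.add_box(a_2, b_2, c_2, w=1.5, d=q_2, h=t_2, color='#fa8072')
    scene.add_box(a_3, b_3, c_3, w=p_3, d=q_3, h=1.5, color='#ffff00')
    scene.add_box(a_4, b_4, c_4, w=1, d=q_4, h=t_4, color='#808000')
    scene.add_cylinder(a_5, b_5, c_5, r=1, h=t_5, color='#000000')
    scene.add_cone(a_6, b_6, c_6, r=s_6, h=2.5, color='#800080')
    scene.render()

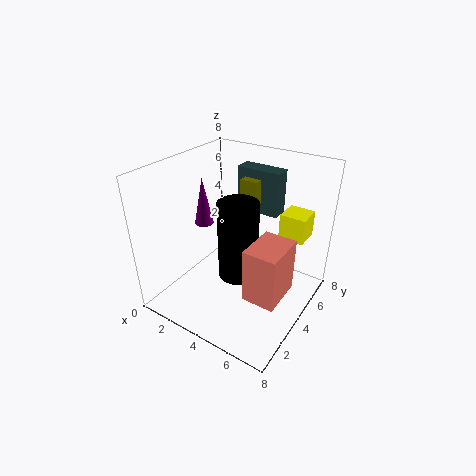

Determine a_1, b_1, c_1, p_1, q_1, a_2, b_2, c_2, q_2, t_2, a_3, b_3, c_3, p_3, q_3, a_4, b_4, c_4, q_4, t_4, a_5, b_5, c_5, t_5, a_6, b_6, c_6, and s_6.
a_1 = 3
b_1 = 5.5
c_1 = 5
p_1 = 2.5
q_1 = 1
a_2 = 6.5
b_2 = 0.5
c_2 = 3.5
q_2 = 2
t_2 = 2.5
a_3 = 5.5
b_3 = 6
c_3 = 3.5
p_3 = 1.5
q_3 = 1.5
a_4 = 3.5
b_4 = 5
c_4 = 5.5
q_4 = 1.5
t_4 = 1.5
a_5 = 5
b_5 = 2.5
c_5 = 3
t_5 = 4
a_6 = 2.5
b_6 = 3
c_6 = 5
s_6 = 0.5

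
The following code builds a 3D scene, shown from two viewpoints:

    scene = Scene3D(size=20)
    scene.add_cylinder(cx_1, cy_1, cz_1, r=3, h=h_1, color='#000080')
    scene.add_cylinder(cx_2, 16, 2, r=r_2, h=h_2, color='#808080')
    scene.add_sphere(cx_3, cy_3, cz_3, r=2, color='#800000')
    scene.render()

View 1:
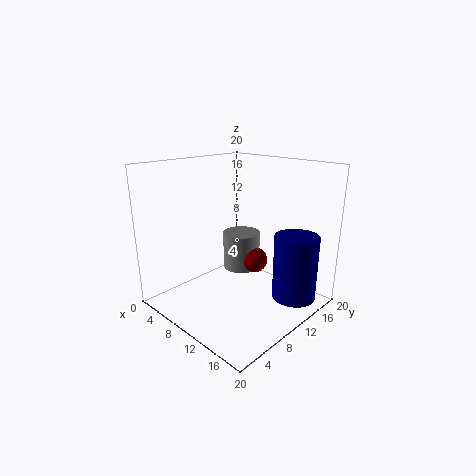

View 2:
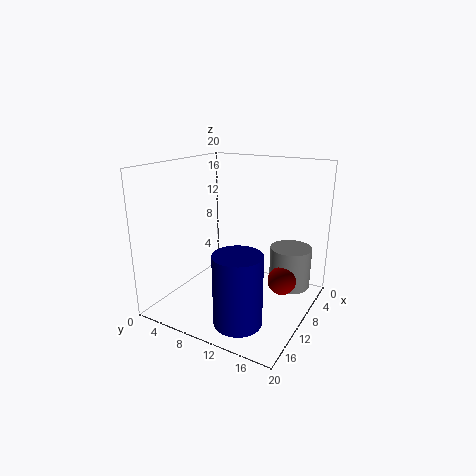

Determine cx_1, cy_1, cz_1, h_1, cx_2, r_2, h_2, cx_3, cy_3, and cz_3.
cx_1 = 17; cy_1 = 14; cz_1 = 2; h_1 = 9; cx_2 = 5; r_2 = 3; h_2 = 6; cx_3 = 8; cy_3 = 16; cz_3 = 4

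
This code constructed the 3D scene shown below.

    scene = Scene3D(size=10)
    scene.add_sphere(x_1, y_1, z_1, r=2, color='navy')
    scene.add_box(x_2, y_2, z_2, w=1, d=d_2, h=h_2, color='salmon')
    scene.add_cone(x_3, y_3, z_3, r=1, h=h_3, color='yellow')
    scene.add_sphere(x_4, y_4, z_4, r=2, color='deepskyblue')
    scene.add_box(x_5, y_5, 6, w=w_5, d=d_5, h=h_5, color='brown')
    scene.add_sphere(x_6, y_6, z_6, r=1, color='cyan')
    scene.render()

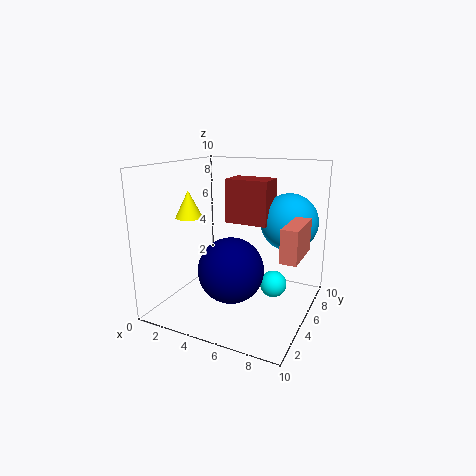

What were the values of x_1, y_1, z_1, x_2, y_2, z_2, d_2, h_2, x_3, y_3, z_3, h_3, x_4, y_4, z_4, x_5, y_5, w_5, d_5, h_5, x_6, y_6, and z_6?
x_1 = 6, y_1 = 2, z_1 = 4, x_2 = 9, y_2 = 2, z_2 = 5, d_2 = 3, h_2 = 2, x_3 = 1, y_3 = 5, z_3 = 6, h_3 = 2, x_4 = 8, y_4 = 7, z_4 = 6, x_5 = 4, y_5 = 5, w_5 = 3, d_5 = 2, h_5 = 3, x_6 = 7, y_6 = 7, z_6 = 1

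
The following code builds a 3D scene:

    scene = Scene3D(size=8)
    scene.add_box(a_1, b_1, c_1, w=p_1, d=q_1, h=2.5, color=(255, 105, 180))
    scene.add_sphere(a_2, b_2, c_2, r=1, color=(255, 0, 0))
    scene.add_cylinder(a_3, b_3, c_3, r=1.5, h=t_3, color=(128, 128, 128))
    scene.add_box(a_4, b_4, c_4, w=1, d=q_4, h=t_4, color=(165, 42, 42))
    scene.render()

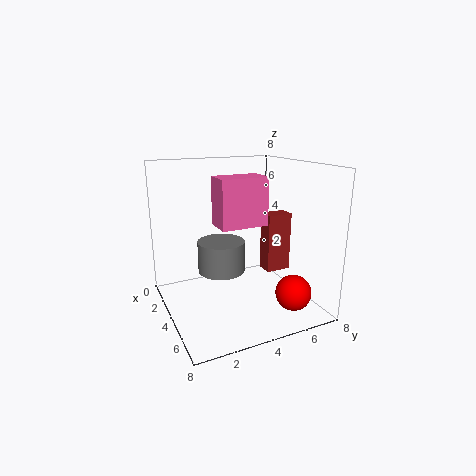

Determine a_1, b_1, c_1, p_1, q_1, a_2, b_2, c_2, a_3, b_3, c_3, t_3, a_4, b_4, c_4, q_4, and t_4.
a_1 = 4
b_1 = 2.5
c_1 = 5
p_1 = 1.5
q_1 = 2.5
a_2 = 6
b_2 = 6.5
c_2 = 1
a_3 = 1.5
b_3 = 4
c_3 = 1
t_3 = 2
a_4 = 3
b_4 = 6
c_4 = 1.5
q_4 = 1.5
t_4 = 3.5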